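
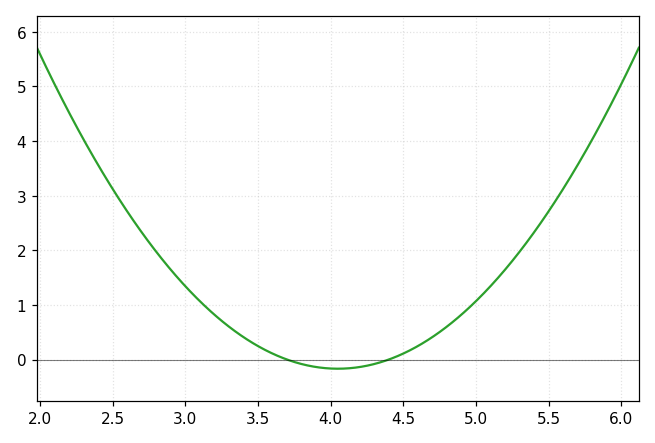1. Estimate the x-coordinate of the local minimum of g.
4.05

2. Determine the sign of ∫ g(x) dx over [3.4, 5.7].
positive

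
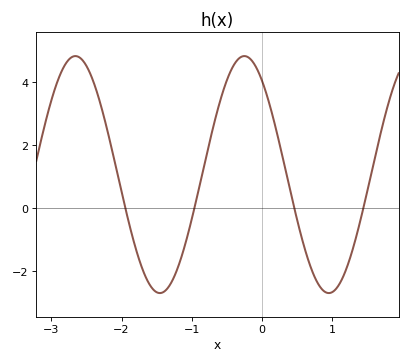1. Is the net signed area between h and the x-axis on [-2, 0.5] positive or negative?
positive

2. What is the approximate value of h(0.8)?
-2.4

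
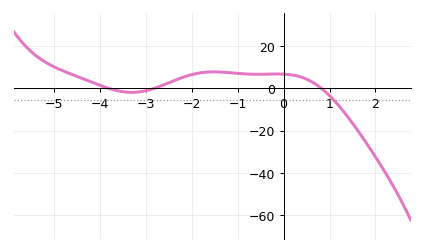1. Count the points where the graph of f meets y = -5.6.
1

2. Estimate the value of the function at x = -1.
6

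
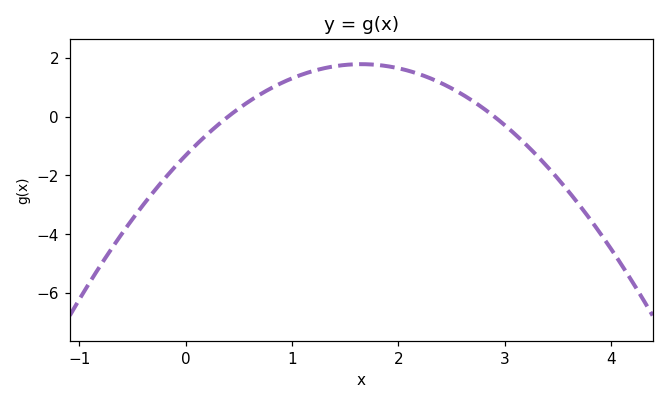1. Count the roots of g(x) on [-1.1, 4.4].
2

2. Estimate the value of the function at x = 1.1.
1.4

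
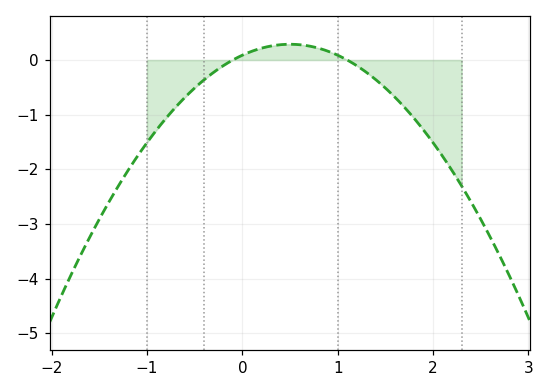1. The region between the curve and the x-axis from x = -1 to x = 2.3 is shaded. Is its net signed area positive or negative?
negative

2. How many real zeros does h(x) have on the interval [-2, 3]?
2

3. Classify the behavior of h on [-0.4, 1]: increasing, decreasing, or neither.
neither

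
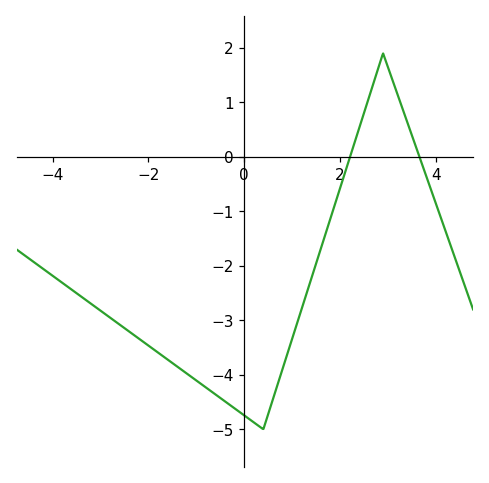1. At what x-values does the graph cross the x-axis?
2.21, 3.66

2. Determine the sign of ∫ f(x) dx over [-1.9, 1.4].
negative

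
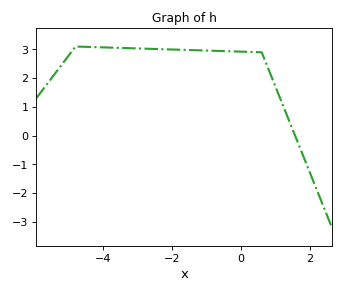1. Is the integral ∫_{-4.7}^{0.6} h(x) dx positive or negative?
positive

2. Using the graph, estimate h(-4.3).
3.08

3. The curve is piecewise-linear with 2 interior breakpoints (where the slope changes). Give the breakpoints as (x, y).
(-4.8, 3.1); (0.6, 2.9)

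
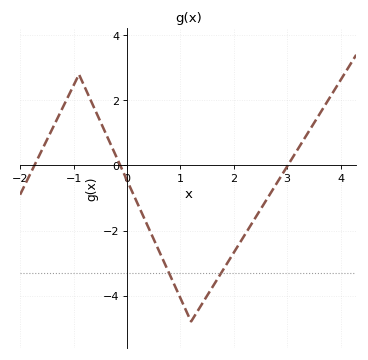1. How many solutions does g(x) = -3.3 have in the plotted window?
2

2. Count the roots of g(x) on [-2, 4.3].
3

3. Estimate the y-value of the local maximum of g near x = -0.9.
2.8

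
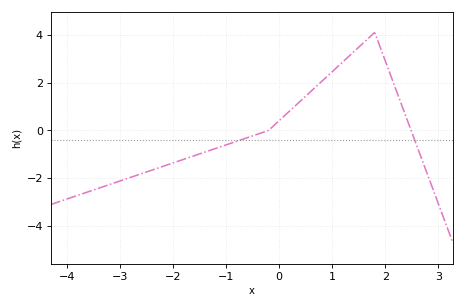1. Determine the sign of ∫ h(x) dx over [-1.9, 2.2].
positive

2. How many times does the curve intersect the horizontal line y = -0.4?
2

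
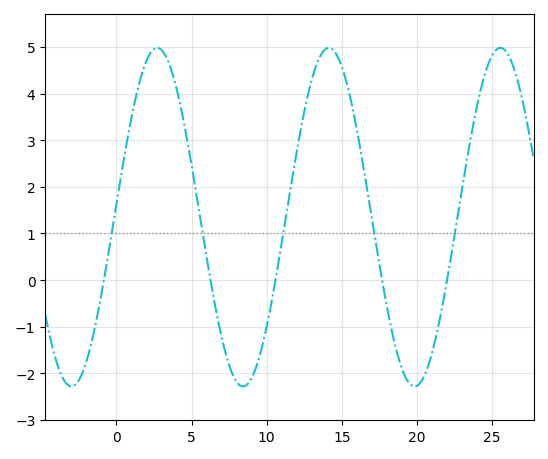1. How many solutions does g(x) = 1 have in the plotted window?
5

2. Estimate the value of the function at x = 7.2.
-1.49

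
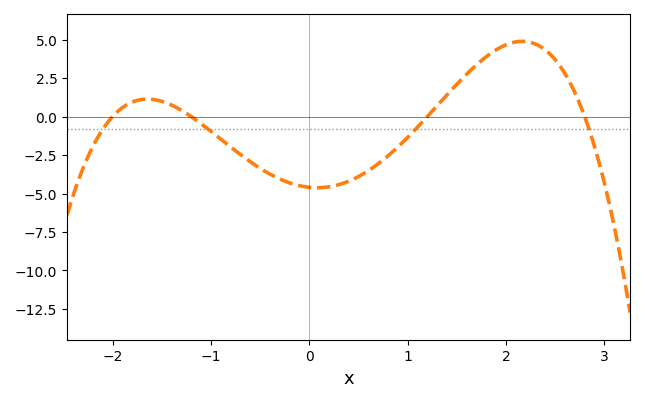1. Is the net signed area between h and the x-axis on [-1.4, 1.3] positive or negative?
negative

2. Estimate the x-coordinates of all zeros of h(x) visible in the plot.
-2, -1.2, 1.2, 2.8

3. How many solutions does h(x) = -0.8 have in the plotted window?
4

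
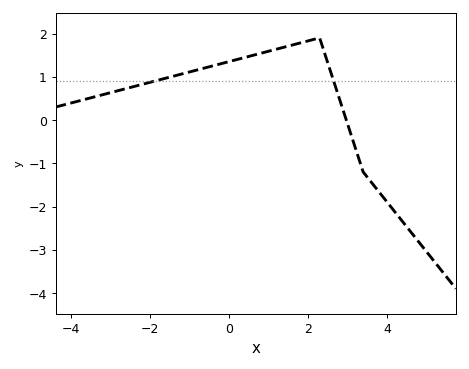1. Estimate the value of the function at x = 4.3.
-2.24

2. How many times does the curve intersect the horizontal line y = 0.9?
2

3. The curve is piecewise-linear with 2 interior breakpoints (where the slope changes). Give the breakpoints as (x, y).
(2.3, 1.9); (3.4, -1.2)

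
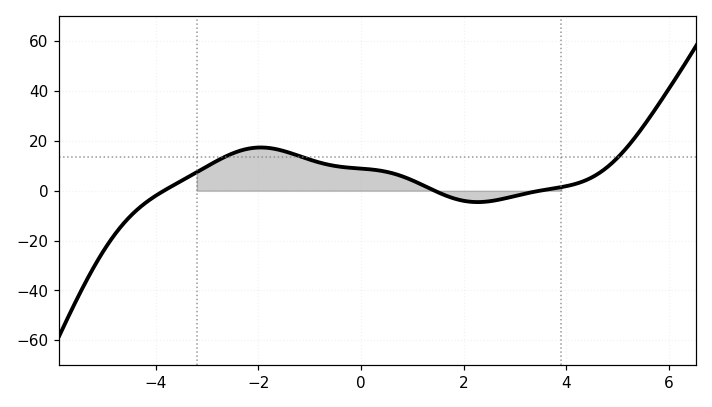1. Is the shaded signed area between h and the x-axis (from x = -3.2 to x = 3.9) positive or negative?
positive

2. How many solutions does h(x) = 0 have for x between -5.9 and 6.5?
3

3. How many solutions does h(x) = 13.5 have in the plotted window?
3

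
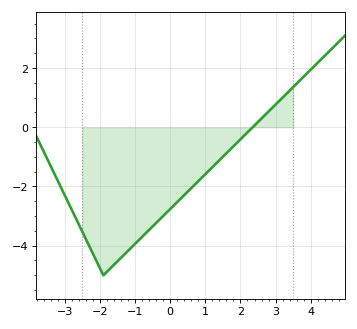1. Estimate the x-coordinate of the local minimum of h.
-1.9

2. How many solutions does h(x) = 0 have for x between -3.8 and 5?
1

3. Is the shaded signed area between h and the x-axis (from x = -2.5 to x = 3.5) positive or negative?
negative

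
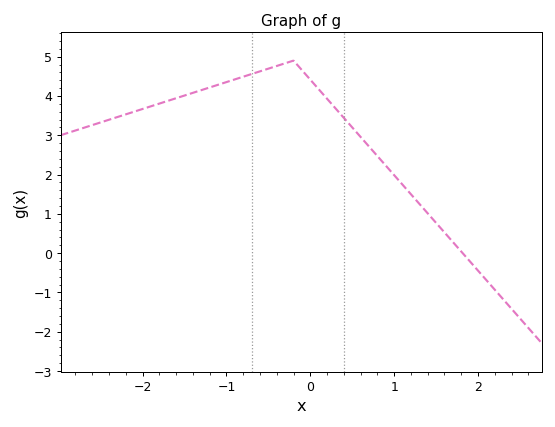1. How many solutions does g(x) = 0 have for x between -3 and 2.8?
1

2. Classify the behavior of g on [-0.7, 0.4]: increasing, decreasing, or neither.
neither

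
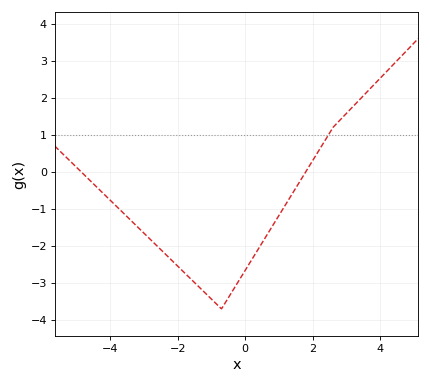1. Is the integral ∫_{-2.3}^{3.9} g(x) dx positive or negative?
negative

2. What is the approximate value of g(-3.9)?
-0.851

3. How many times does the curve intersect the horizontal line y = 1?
1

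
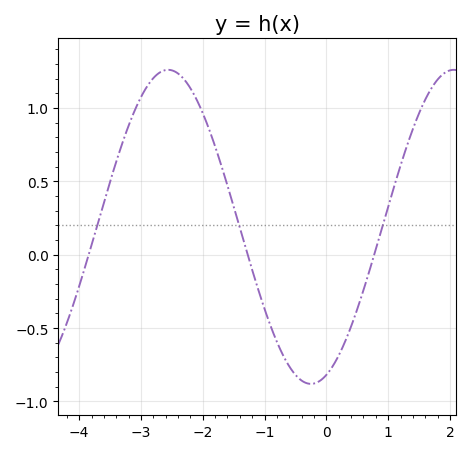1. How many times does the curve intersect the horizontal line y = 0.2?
3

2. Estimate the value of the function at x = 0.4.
-0.5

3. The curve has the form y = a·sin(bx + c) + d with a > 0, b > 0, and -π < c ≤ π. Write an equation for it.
y = 1.07sin(1.4x - 1.2) + 0.19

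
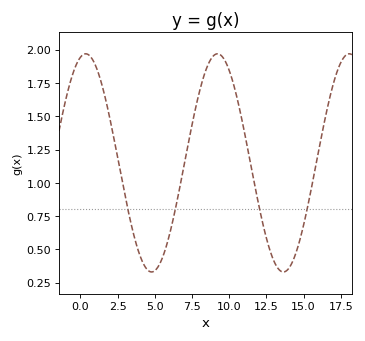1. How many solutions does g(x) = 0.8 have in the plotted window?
4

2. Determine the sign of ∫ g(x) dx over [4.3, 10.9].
positive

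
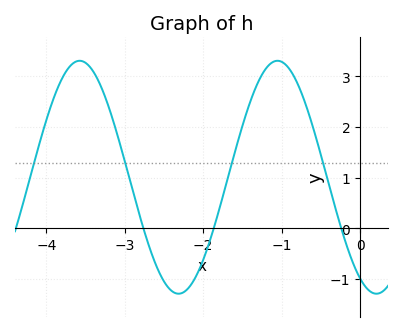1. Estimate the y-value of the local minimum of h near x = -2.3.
-1.29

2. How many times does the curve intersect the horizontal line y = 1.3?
4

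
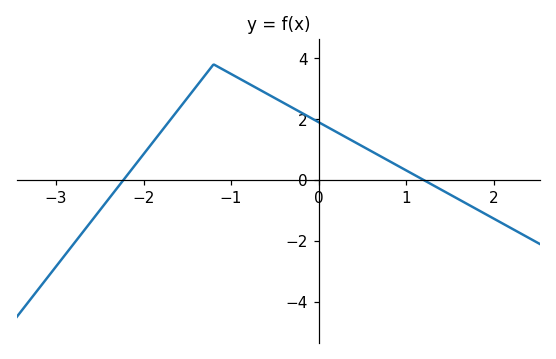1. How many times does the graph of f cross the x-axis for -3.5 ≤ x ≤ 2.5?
2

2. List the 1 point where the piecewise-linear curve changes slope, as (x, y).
(-1.2, 3.8)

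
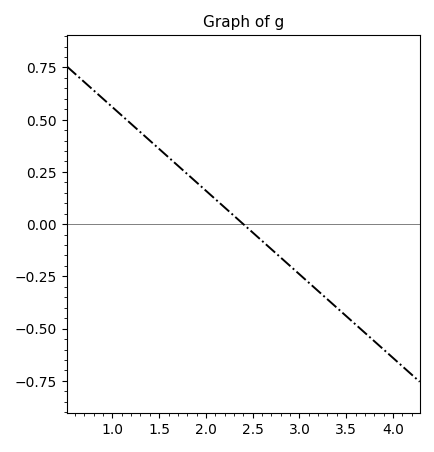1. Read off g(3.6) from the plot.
-0.48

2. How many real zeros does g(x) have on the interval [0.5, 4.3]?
1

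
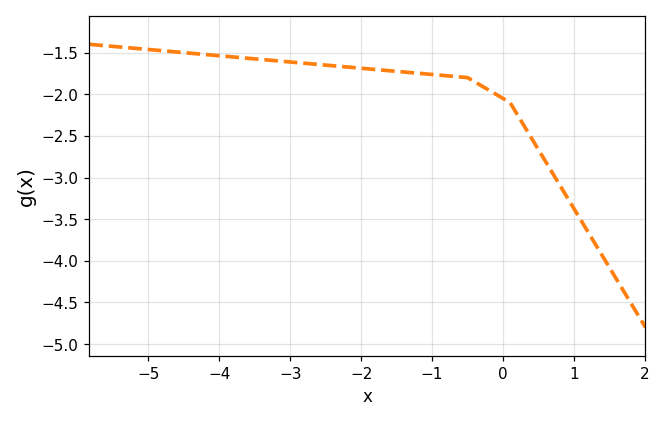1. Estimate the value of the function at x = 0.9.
-3.25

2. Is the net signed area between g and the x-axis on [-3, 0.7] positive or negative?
negative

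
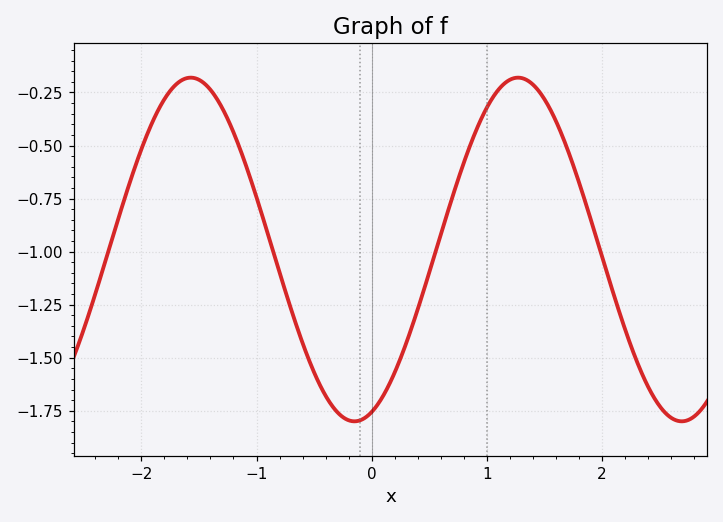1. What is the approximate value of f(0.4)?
-1.28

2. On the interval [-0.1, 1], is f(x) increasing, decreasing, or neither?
increasing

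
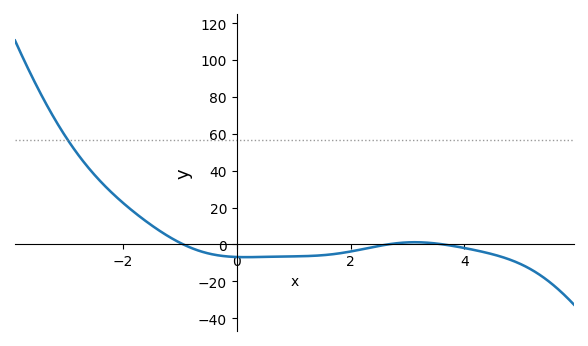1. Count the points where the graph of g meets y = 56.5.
1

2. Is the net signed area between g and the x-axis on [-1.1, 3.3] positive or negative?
negative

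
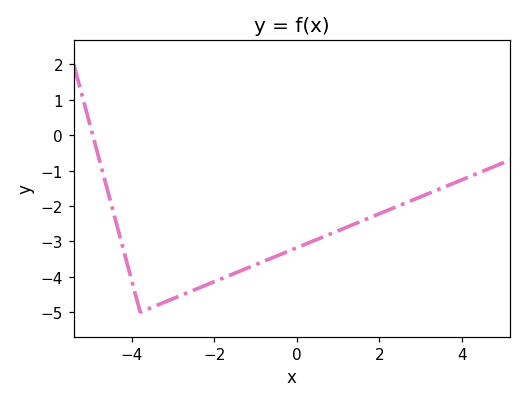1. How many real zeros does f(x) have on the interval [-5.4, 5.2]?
1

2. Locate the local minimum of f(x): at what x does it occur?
-3.8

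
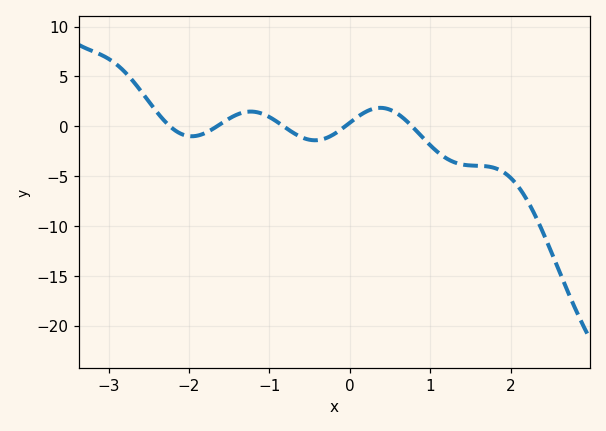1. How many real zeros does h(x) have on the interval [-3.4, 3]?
5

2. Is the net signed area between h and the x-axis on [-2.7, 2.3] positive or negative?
negative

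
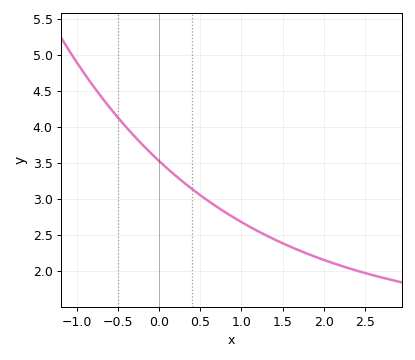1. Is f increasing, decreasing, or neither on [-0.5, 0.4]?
decreasing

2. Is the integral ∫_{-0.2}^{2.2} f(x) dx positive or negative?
positive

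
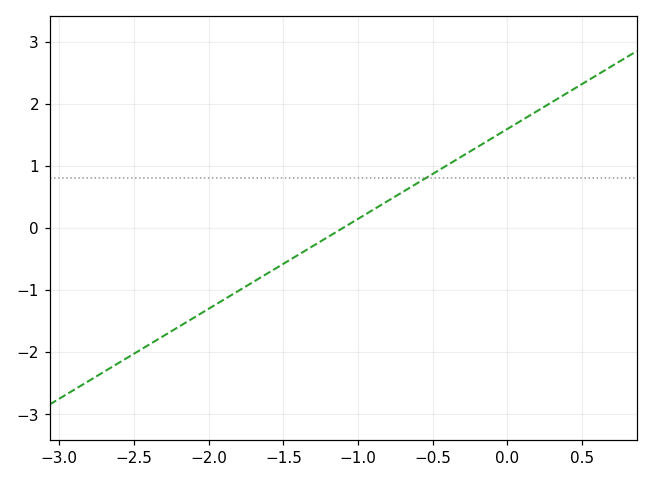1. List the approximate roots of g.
-1.1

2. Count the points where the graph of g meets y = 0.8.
1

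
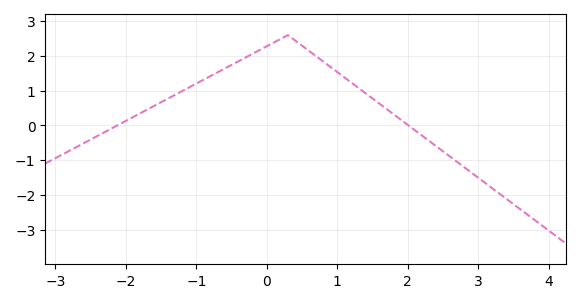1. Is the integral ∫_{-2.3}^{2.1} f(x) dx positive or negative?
positive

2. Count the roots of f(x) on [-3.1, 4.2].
2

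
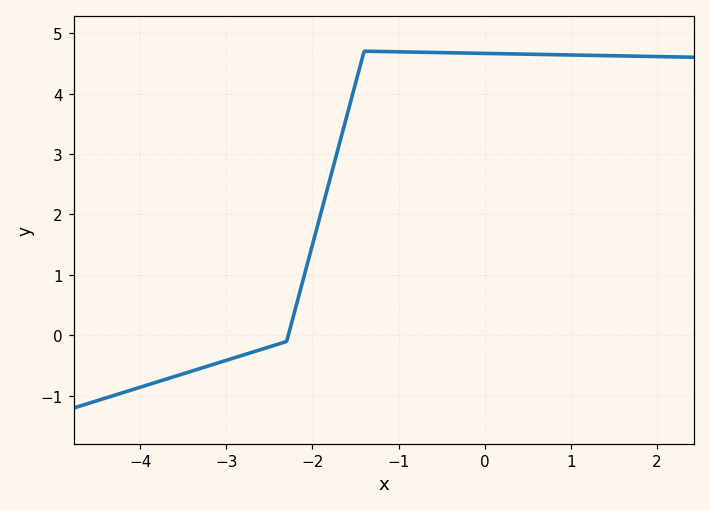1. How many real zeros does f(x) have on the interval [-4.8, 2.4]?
1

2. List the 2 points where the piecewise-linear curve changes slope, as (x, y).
(-2.3, -0.1); (-1.4, 4.7)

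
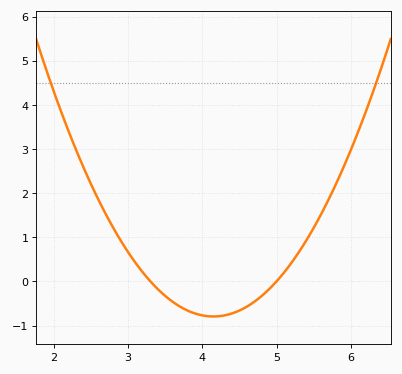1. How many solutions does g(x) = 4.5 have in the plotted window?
2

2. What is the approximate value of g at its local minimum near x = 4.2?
-0.795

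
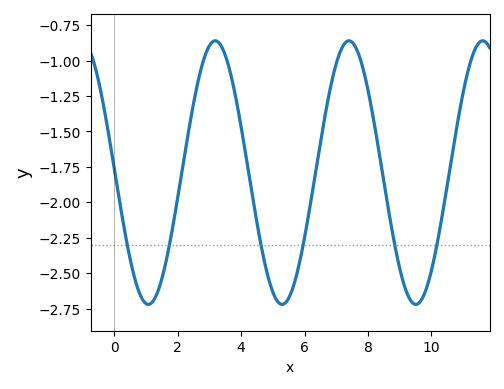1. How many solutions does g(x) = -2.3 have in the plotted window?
6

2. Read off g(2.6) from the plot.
-1.19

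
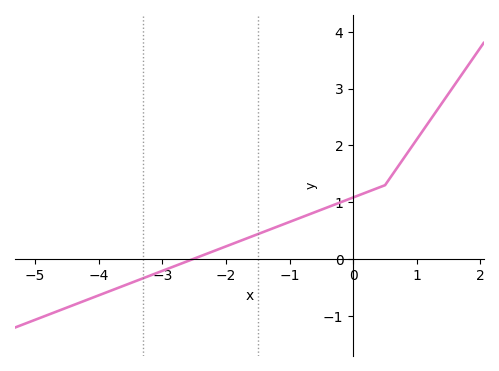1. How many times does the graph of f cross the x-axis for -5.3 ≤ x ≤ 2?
1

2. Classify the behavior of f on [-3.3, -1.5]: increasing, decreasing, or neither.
increasing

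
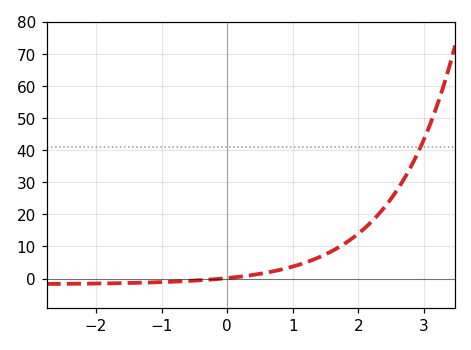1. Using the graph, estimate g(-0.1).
-0.042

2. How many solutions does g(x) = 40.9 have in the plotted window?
1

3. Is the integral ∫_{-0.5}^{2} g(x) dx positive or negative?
positive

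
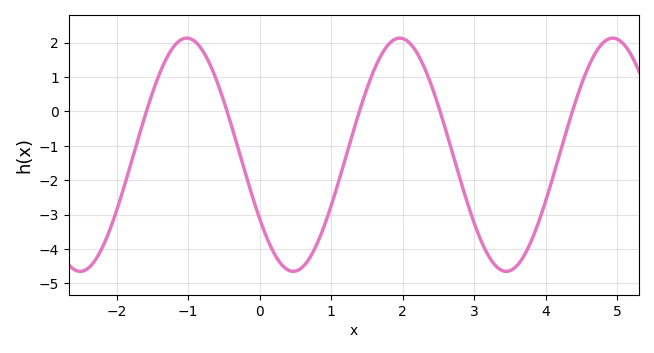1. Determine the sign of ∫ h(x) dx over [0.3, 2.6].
negative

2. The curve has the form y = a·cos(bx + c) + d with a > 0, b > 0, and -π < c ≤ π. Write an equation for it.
y = 3.39cos(2.11x + 2.15) - 1.26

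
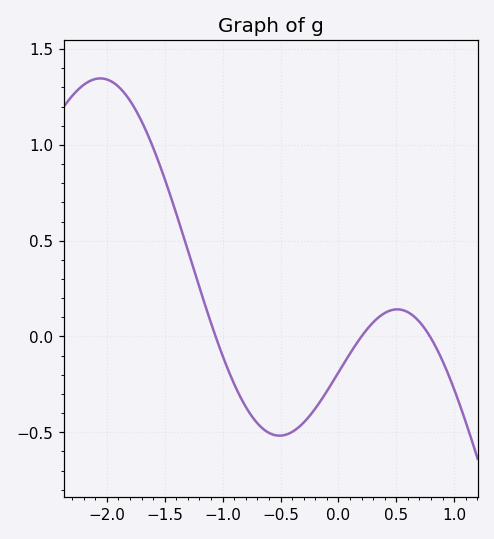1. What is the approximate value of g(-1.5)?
0.8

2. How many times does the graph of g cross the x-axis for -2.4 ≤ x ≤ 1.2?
3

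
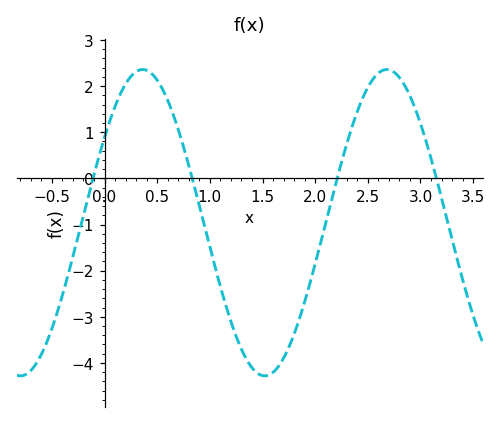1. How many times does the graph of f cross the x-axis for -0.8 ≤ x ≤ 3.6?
4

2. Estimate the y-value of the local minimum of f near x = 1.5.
-4.28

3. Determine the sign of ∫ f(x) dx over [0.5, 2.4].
negative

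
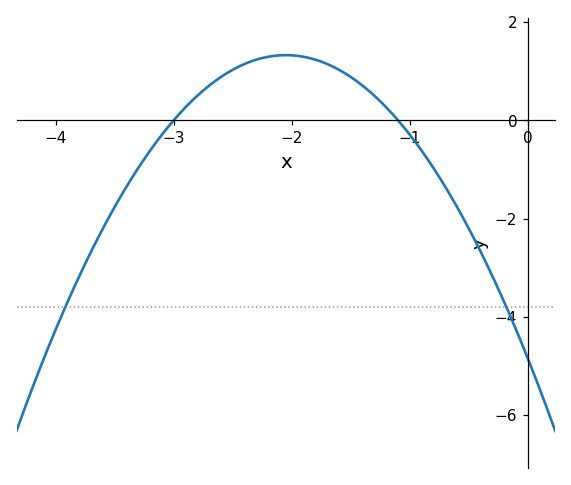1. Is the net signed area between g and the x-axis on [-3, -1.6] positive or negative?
positive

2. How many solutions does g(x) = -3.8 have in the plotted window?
2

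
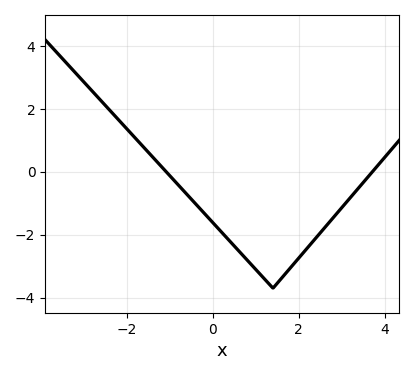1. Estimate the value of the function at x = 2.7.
-1.6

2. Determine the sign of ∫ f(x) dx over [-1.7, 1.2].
negative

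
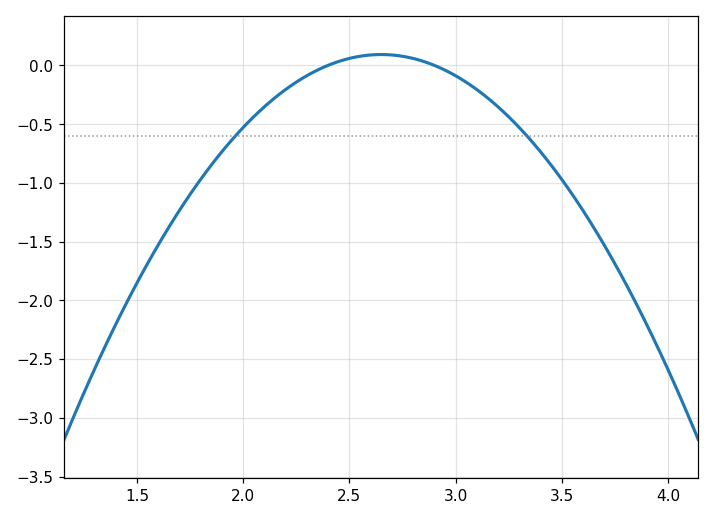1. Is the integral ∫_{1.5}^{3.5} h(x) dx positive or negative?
negative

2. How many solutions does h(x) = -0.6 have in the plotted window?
2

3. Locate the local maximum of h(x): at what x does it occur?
2.65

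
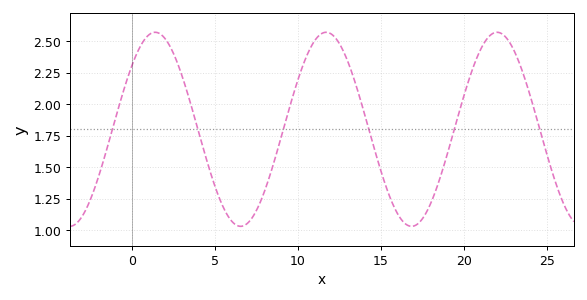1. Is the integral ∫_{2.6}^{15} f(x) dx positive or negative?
positive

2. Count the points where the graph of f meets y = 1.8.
6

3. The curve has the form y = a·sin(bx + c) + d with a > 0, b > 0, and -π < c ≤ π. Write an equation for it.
y = 0.77sin(0.61x + 0.722) + 1.8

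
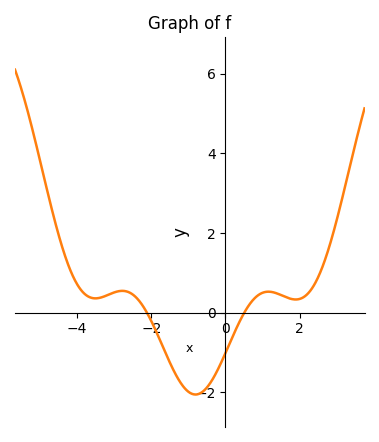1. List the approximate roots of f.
-2.12, 0.51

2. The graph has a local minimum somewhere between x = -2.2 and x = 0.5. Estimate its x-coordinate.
-0.808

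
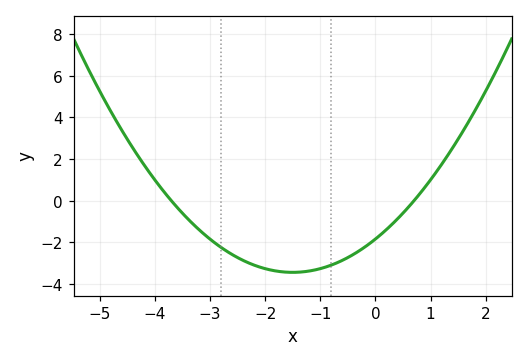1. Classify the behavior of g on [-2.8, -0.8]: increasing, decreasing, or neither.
neither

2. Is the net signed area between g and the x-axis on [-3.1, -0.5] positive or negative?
negative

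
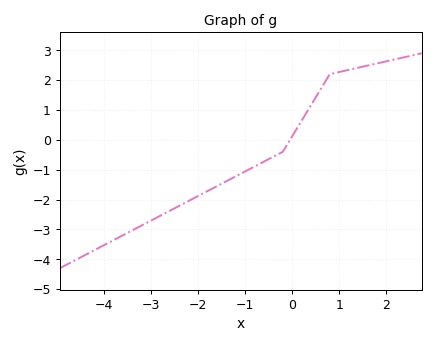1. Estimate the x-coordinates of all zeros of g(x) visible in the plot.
0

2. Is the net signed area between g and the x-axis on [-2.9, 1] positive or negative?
negative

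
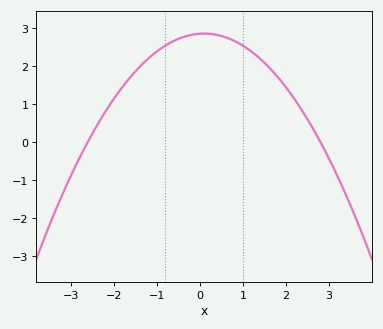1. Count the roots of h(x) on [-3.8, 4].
2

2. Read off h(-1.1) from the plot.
2.3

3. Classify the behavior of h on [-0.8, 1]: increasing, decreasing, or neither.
neither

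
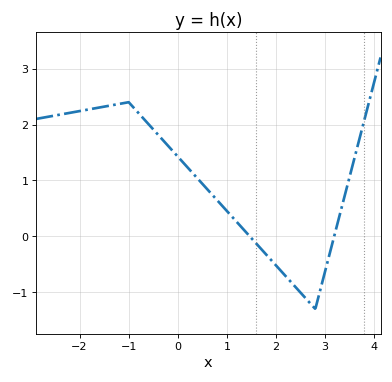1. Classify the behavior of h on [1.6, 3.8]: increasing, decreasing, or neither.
neither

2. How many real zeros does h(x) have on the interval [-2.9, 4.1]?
2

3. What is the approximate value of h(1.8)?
-0.3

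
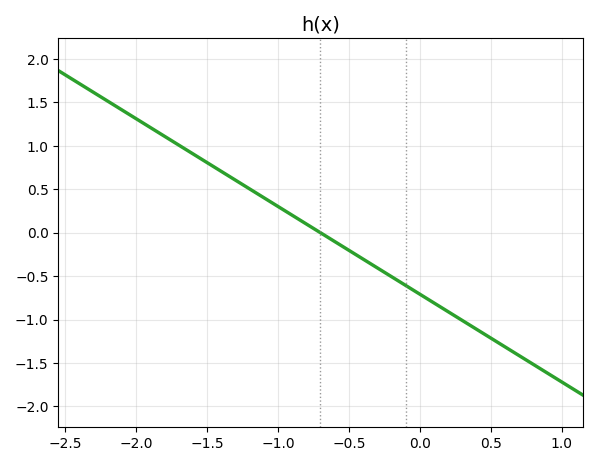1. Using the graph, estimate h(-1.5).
0.808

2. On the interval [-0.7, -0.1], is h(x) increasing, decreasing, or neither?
decreasing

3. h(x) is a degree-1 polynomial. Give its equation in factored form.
y = -1.01(x + 0.7)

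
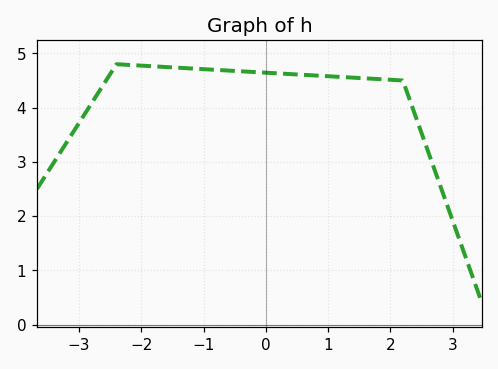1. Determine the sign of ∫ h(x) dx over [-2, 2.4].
positive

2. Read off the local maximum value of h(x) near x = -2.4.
4.8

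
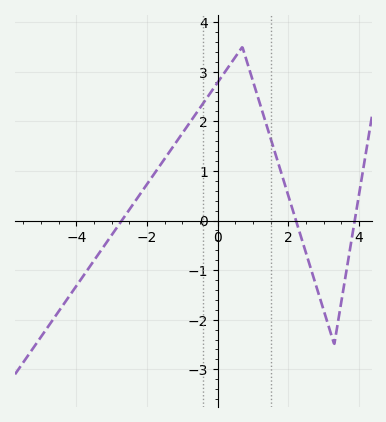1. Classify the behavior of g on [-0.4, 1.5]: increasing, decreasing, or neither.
neither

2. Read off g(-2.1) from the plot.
0.627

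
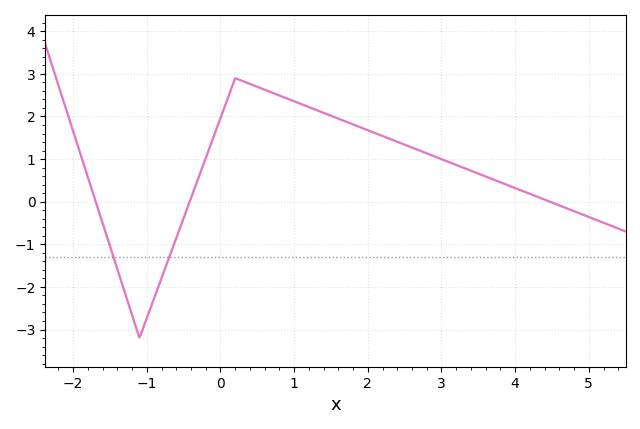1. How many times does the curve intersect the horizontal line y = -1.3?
2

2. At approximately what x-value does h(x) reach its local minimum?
-1.1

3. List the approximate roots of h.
-1.69, -0.418, 4.47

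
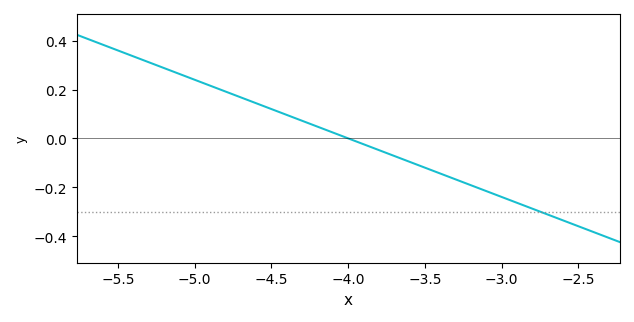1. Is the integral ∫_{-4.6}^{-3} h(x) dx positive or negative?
negative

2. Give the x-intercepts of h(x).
-4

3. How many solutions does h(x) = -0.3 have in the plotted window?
1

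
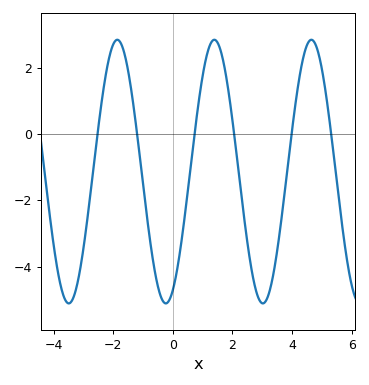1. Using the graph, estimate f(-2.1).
2.43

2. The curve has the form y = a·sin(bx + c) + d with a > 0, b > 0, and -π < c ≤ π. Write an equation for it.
y = 3.98sin(1.93x - 1.12) - 1.13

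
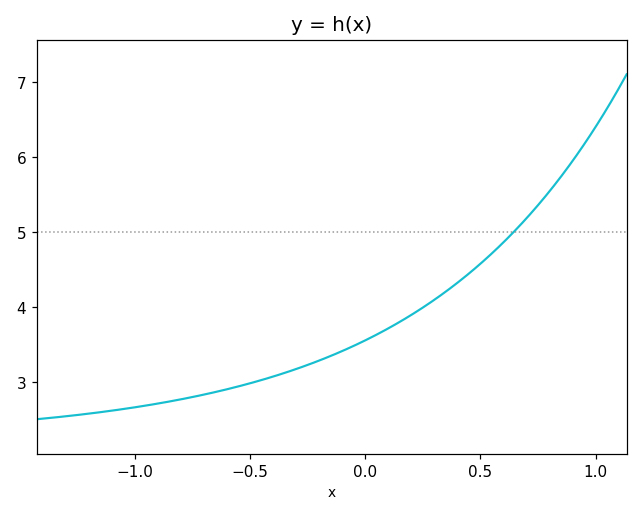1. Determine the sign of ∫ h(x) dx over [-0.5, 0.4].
positive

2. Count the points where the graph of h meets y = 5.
1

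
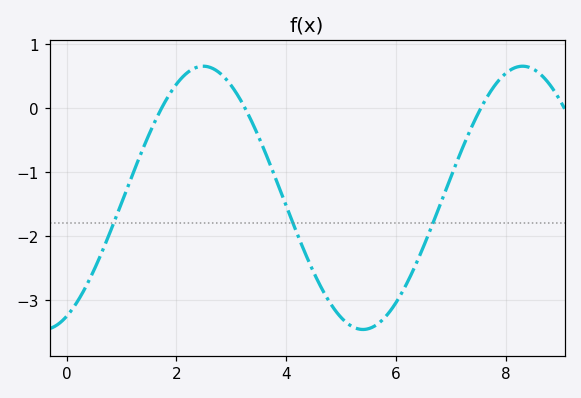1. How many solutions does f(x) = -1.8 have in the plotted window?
3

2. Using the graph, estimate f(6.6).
-1.96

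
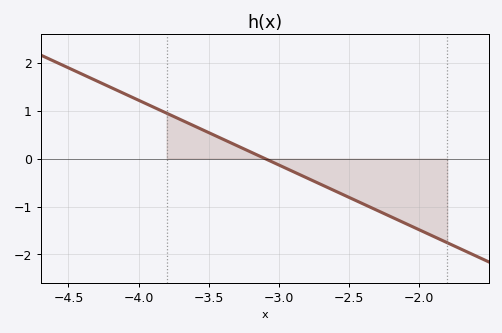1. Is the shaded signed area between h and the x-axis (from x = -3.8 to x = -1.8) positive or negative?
negative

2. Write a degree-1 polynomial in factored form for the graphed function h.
y = -1.35(x + 3.1)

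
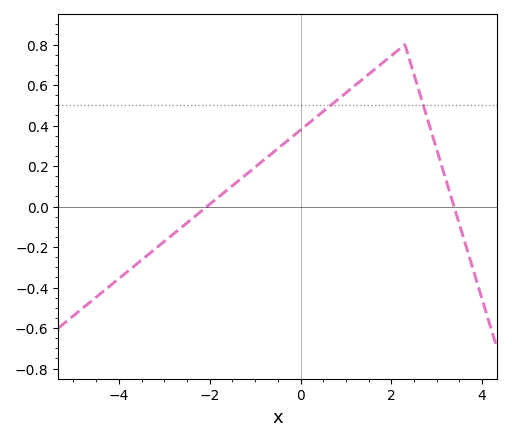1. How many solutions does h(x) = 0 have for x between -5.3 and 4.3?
2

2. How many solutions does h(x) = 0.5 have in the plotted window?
2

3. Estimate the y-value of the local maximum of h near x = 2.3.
0.8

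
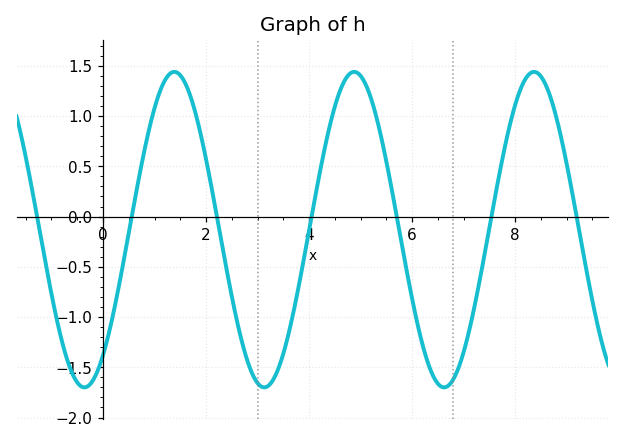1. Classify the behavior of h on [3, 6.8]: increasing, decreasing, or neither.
neither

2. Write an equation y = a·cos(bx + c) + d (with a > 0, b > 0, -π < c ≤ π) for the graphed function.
y = 1.57cos(1.8x - 2.5) - 0.13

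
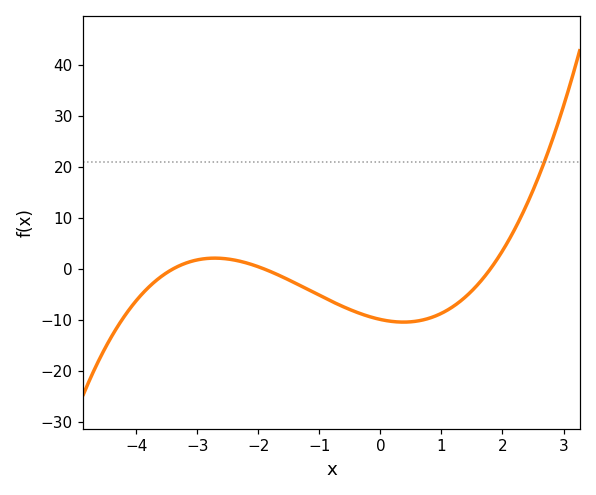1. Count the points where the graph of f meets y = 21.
1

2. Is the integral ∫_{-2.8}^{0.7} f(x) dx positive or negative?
negative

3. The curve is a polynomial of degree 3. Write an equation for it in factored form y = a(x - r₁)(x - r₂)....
y = 0.85(x + 3.4)(x + 1.9)(x - 1.8)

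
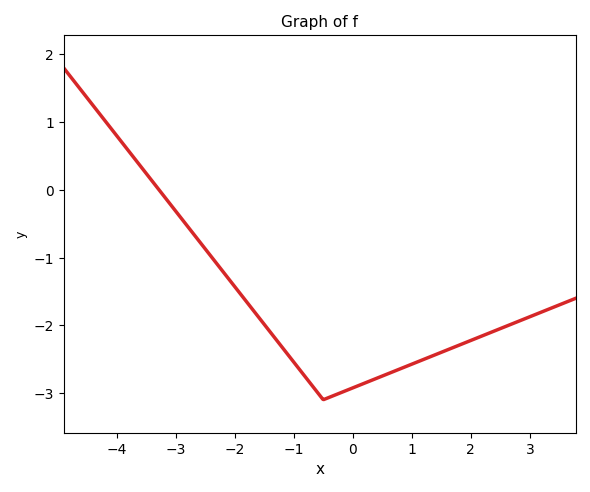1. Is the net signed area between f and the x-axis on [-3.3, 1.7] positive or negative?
negative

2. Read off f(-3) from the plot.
-0.313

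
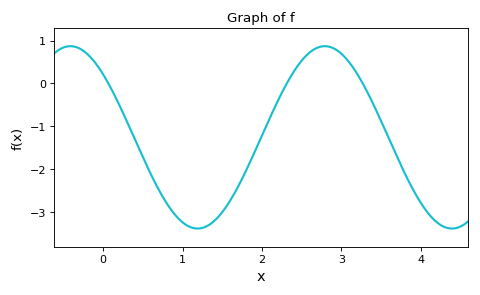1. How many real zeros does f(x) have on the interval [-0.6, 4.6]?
3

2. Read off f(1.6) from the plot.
-2.74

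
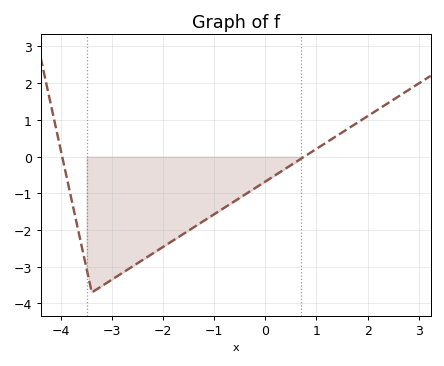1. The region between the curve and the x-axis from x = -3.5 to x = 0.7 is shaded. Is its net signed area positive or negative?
negative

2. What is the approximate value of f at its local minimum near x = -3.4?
-3.7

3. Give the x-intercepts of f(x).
-4, 0.8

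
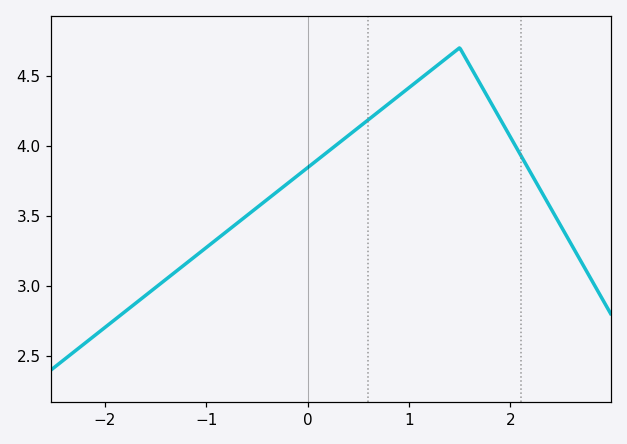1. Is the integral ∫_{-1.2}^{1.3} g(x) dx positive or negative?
positive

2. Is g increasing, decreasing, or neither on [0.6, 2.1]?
neither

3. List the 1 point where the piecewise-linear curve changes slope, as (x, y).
(1.5, 4.7)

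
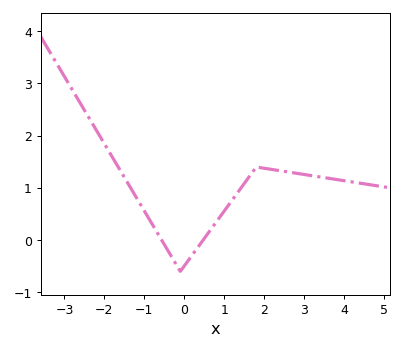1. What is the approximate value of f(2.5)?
1.3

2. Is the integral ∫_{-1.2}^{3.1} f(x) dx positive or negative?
positive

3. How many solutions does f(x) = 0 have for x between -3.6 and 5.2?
2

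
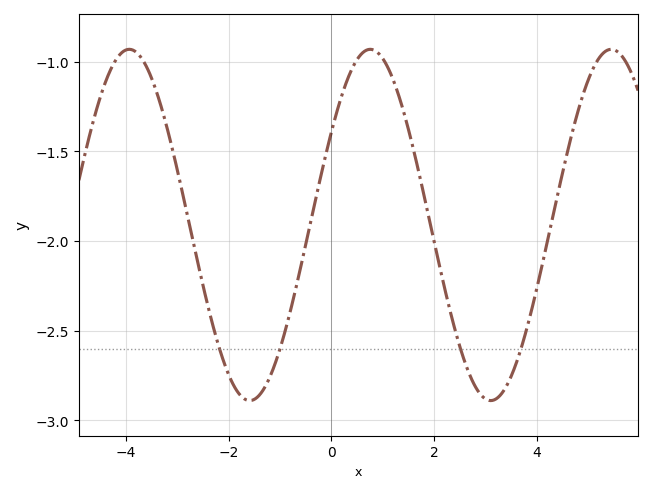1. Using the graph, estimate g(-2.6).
-2.12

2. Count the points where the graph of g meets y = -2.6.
4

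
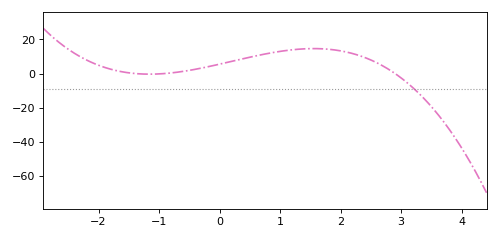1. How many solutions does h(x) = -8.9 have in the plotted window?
1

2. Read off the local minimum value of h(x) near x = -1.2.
0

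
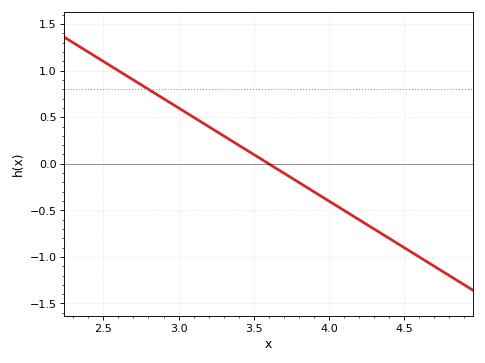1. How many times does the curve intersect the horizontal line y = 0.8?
1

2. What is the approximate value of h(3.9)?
-0.3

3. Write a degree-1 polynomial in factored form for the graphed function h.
y = -1(x - 3.6)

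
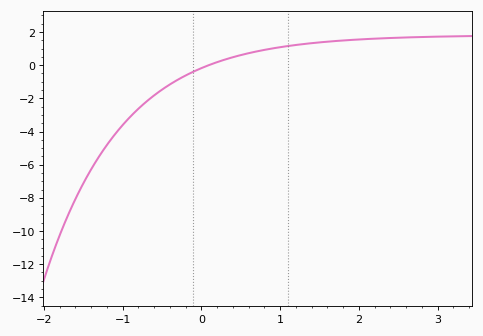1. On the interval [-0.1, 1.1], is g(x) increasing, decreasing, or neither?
increasing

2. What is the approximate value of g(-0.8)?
-2.63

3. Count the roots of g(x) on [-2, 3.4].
1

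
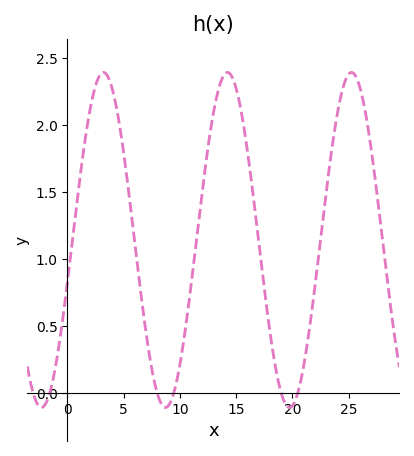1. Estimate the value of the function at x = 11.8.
1.35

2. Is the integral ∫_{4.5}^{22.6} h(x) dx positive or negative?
positive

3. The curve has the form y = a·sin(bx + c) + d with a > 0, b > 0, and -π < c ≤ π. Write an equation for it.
y = 1.25sin(0.57x - 0.26) + 1.14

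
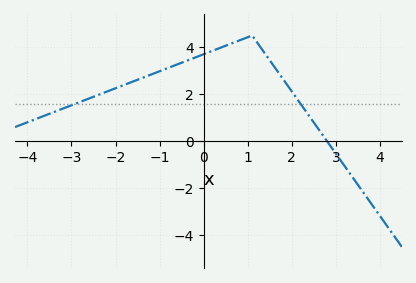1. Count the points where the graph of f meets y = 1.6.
2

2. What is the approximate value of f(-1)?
2.98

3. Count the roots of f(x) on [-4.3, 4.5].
1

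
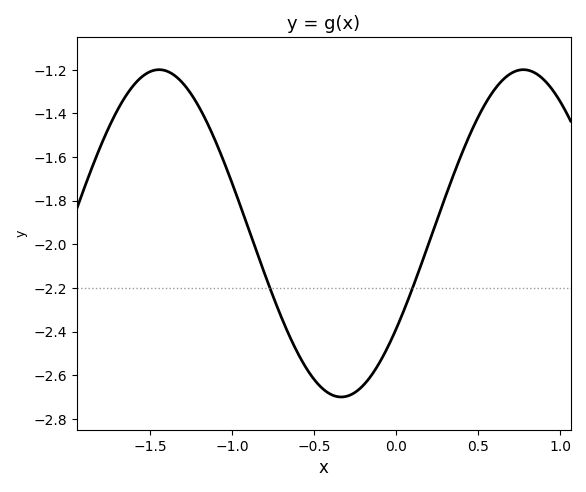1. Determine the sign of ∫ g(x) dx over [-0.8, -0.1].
negative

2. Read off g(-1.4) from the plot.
-1.21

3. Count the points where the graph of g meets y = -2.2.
2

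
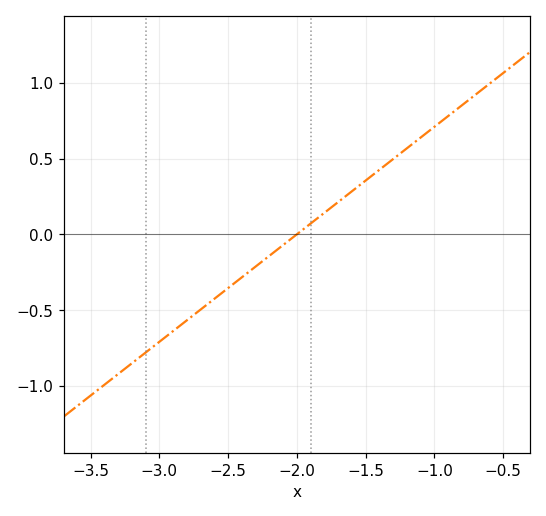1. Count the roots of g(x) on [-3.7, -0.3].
1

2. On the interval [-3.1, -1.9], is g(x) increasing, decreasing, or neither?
increasing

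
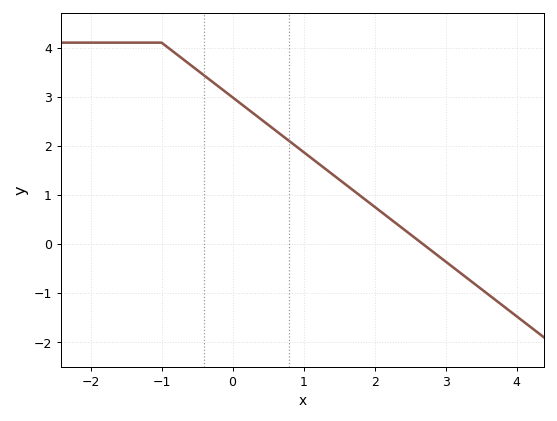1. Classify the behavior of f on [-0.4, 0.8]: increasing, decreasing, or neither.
decreasing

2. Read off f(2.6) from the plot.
0.088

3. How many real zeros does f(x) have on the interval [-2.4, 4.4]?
1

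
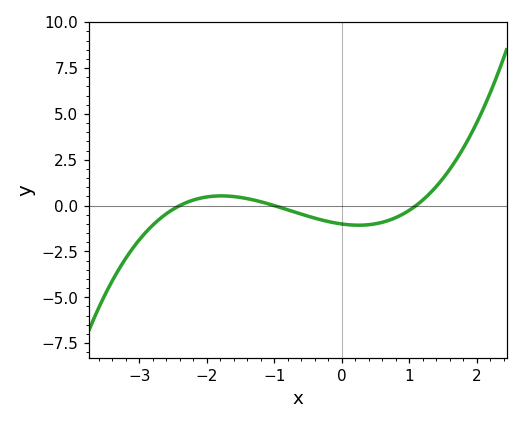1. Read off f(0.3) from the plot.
-1.07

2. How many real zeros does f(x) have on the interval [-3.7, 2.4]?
3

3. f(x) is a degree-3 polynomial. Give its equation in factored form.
y = 0.38(x + 2.4)(x + 1)(x - 1.1)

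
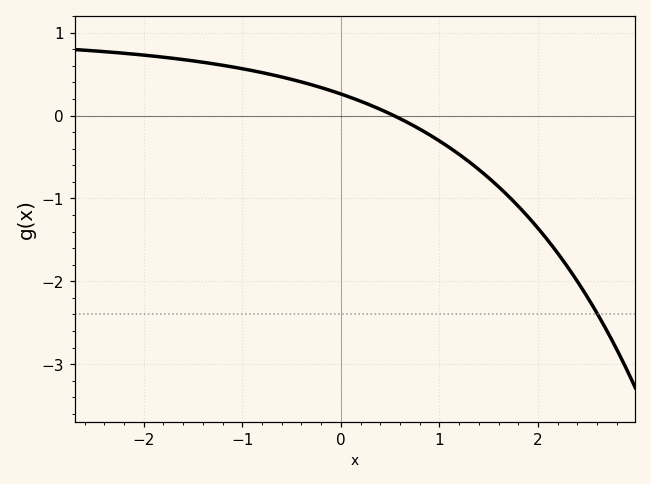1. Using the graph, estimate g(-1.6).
0.675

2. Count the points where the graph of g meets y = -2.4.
1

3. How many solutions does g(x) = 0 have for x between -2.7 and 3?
1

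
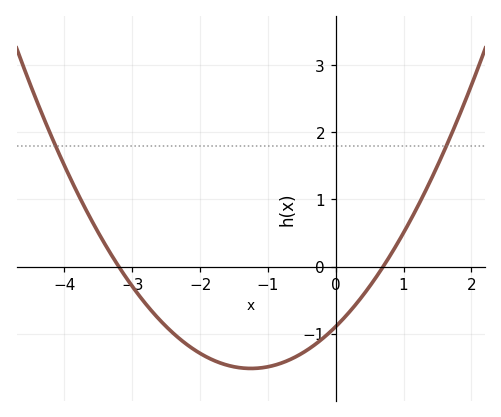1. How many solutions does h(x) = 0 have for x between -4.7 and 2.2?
2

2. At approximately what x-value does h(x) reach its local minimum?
-1.25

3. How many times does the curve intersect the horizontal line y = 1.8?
2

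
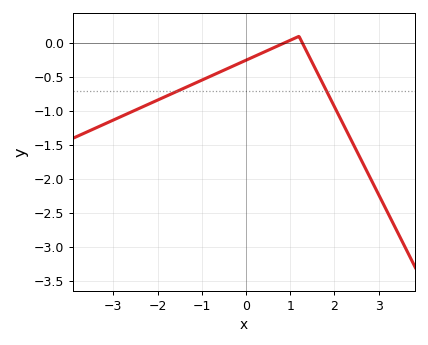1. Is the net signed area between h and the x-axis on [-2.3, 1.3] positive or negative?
negative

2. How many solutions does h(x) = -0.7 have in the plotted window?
2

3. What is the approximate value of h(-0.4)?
-0.369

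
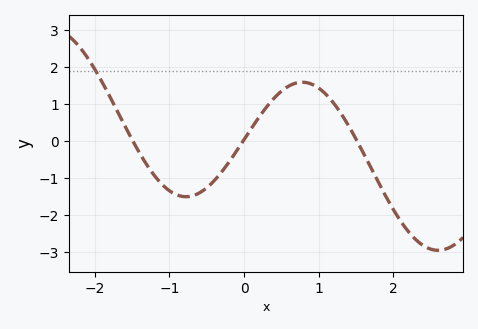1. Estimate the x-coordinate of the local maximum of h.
0.779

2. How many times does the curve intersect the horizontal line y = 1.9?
1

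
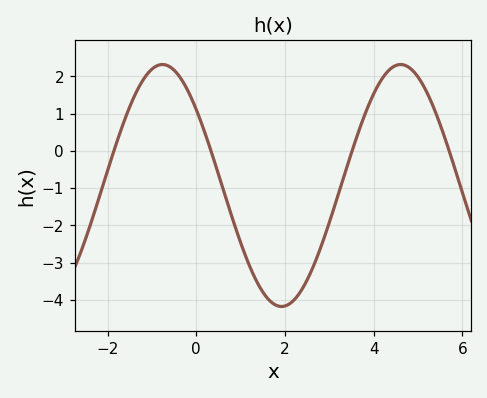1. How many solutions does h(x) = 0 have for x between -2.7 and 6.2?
4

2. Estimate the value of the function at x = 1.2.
-3.08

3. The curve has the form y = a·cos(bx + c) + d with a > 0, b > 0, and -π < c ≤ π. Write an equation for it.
y = 3.25cos(1.17x + 0.892) - 0.93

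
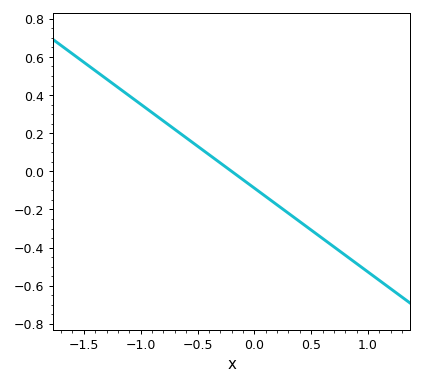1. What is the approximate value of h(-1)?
0.352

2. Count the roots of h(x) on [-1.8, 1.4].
1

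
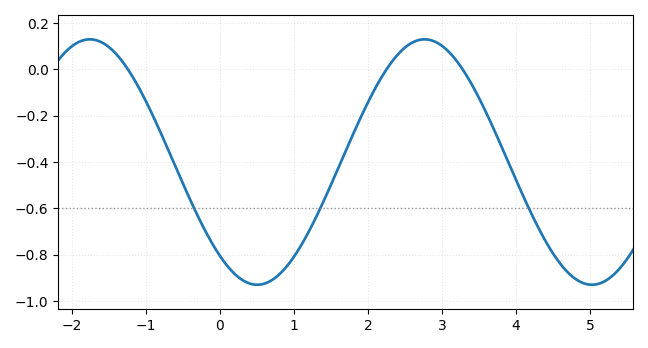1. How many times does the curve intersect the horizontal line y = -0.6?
3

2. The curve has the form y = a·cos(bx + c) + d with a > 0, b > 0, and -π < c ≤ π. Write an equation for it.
y = 0.53cos(1.39x + 2.44) - 0.4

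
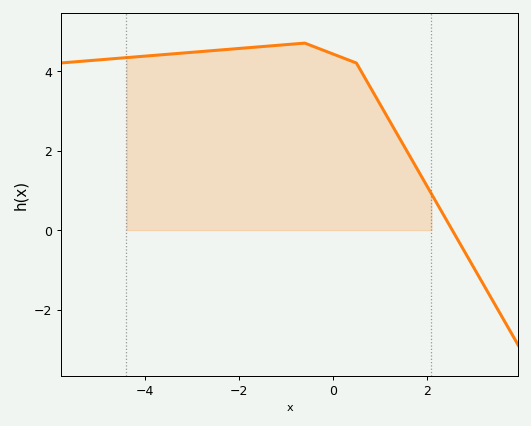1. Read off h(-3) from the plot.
4.4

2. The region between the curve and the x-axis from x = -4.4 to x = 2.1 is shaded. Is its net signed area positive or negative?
positive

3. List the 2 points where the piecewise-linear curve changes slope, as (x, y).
(-0.6, 4.7); (0.5, 4.2)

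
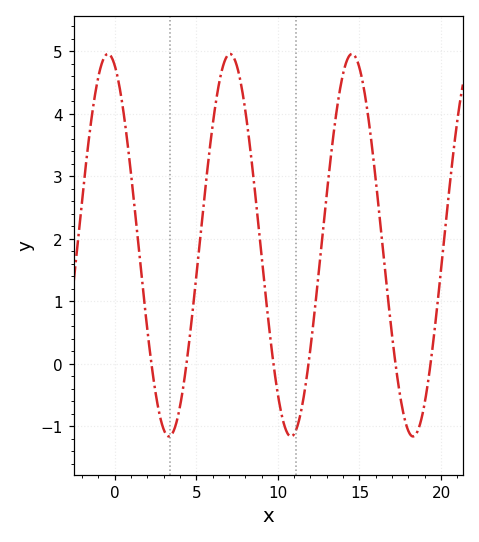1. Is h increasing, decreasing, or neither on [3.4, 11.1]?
neither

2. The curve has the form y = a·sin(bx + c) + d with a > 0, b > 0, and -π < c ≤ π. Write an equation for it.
y = 3.06sin(0.84x + 1.9) + 1.9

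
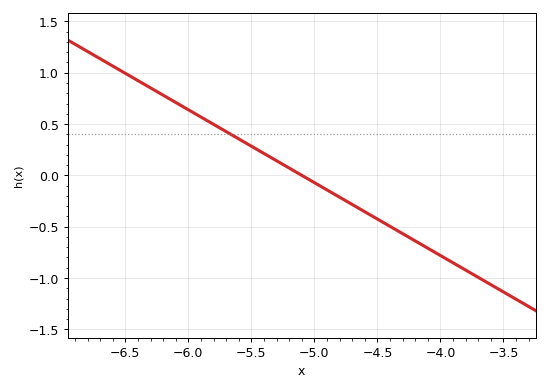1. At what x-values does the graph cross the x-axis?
-5.1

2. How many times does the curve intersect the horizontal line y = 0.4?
1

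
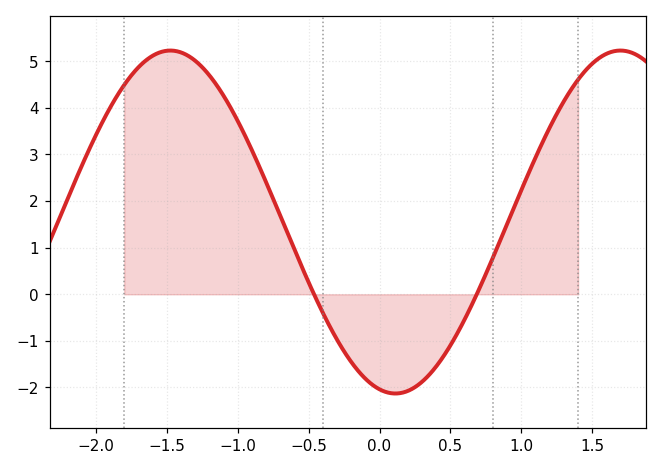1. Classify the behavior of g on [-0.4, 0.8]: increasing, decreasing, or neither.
neither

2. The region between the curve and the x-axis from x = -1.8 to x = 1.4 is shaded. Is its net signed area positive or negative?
positive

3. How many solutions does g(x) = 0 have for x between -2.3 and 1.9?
2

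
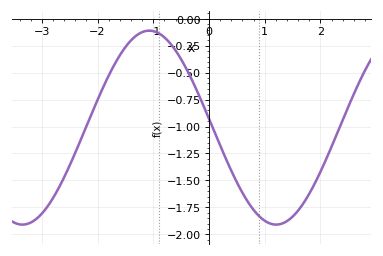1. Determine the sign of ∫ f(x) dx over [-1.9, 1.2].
negative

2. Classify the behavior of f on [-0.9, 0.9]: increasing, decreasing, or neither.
decreasing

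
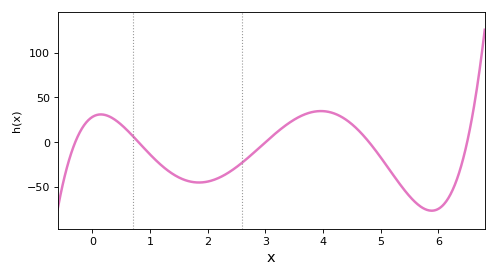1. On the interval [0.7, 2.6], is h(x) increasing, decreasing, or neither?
neither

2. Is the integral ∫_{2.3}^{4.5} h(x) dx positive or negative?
positive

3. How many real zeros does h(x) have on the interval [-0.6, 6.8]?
5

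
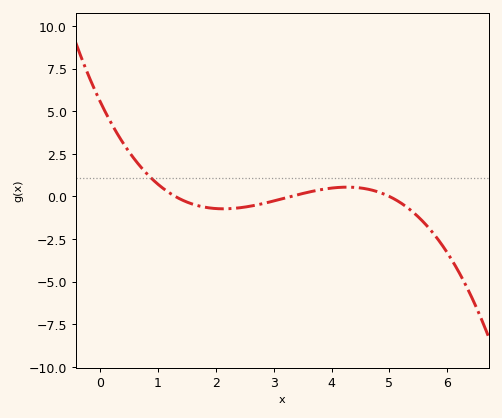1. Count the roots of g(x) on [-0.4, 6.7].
3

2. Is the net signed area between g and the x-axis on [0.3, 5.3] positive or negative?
positive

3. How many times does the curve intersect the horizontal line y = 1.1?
1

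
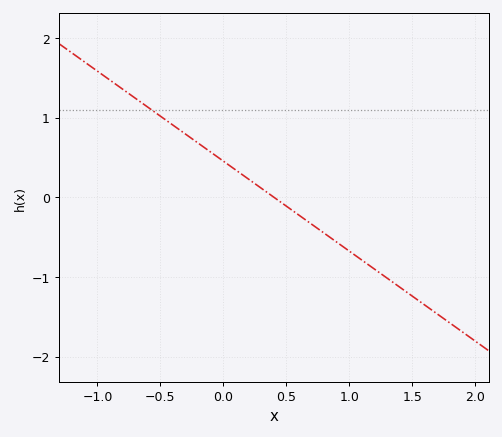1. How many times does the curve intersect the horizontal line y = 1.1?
1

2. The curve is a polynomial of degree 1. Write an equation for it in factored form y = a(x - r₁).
y = -1.13(x - 0.4)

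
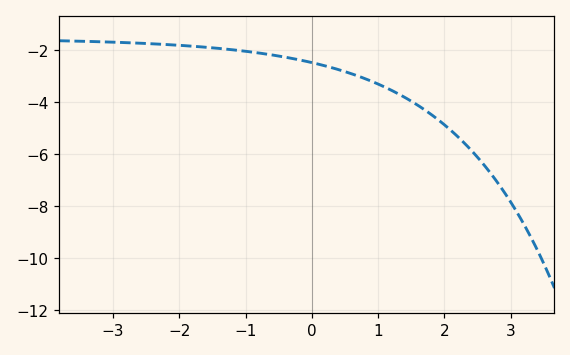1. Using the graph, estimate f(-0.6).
-2.19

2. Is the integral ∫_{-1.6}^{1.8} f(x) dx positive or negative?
negative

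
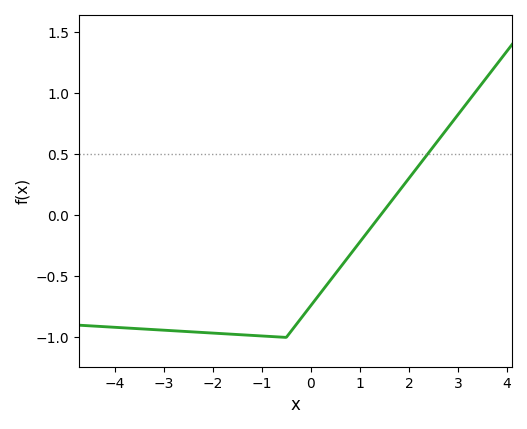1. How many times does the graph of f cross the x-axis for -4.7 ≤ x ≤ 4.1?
1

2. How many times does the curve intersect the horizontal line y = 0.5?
1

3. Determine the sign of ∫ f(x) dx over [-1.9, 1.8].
negative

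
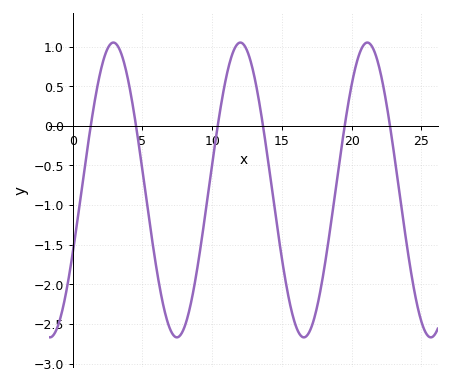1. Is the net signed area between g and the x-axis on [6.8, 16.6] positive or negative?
negative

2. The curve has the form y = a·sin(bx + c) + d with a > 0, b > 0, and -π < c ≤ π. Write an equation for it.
y = 1.86sin(0.69x - 0.44) - 0.81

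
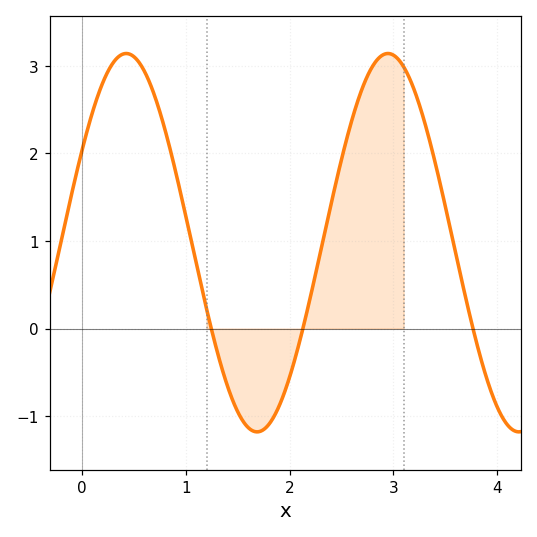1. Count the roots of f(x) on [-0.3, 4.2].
3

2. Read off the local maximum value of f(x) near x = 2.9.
3.1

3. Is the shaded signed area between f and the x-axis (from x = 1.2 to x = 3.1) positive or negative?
positive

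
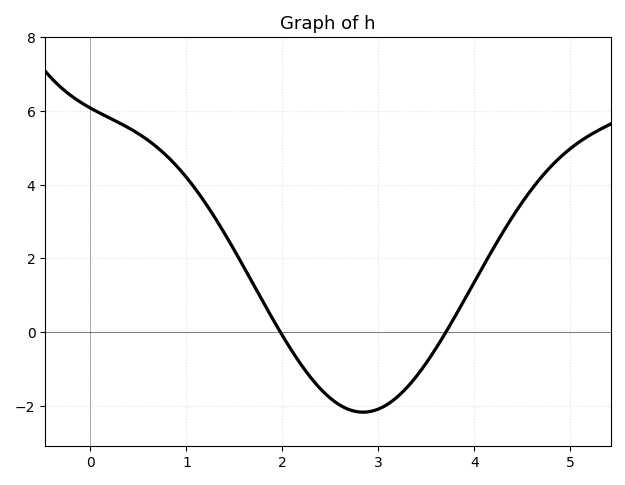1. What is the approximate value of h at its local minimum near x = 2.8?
-2.2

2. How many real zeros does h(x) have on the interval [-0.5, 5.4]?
2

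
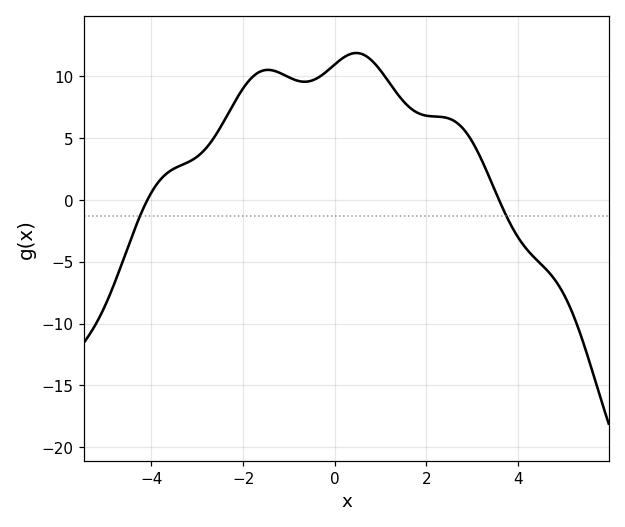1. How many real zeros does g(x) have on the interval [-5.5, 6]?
2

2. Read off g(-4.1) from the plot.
0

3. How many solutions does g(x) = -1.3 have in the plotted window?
2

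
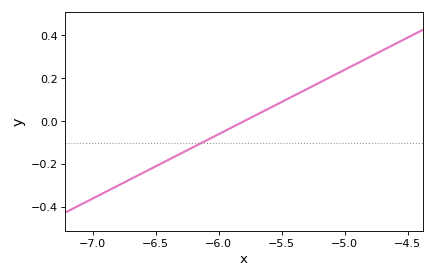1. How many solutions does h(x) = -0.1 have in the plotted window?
1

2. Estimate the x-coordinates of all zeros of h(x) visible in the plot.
-5.8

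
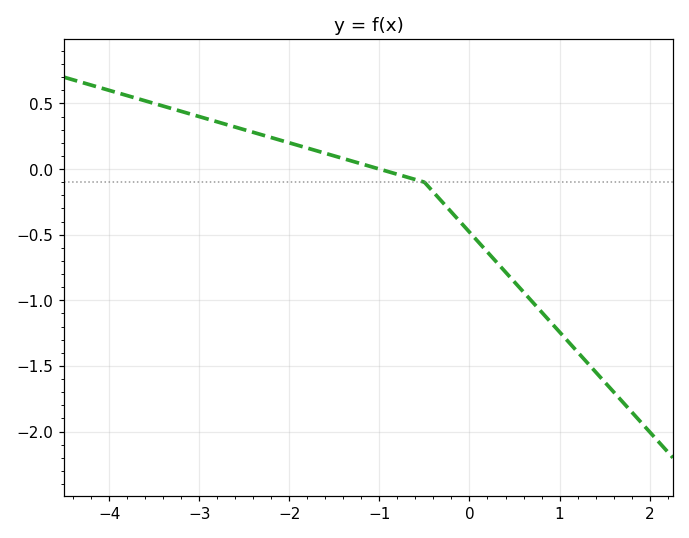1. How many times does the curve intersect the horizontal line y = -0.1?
1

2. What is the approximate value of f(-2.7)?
0.34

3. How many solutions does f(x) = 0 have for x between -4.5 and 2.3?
1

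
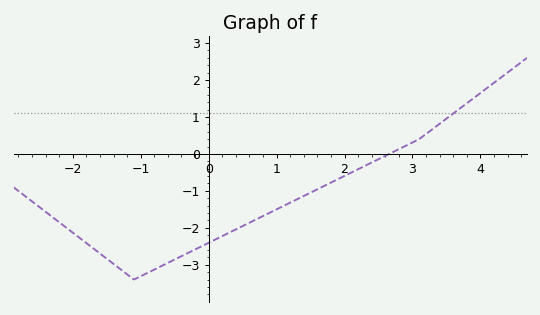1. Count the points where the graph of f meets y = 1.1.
1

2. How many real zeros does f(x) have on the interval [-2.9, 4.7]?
1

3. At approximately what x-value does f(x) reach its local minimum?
-1.2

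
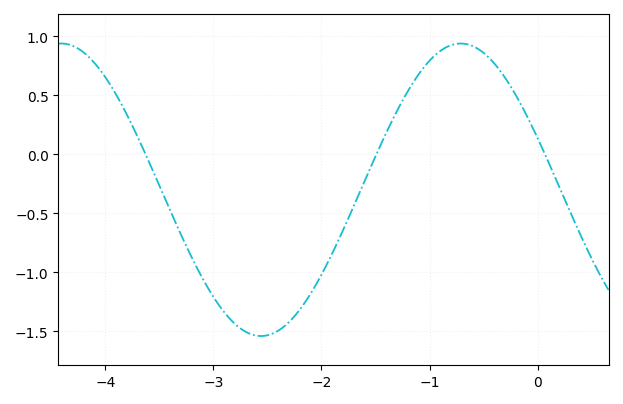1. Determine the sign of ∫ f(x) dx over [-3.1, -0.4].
negative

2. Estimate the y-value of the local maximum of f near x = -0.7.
0.95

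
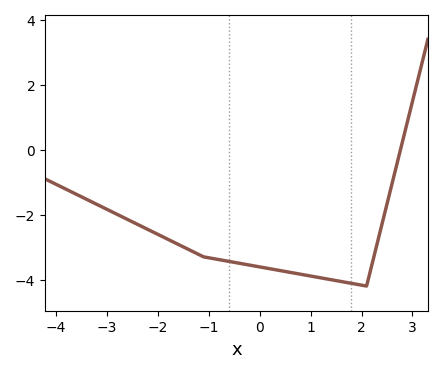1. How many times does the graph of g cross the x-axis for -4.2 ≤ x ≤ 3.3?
1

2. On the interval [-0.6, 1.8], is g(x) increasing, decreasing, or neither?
decreasing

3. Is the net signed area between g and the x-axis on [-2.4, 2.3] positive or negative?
negative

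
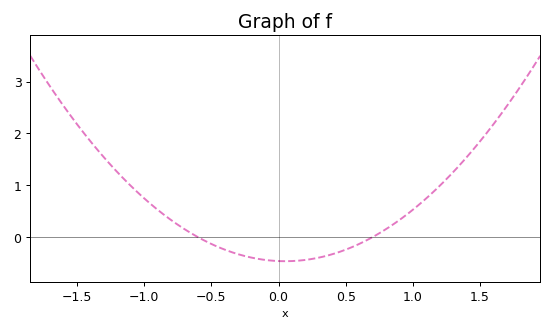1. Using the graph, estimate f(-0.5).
-0.1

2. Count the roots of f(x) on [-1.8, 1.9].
2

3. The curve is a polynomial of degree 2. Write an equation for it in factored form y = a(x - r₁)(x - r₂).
y = 1.1(x + 0.6)(x - 0.7)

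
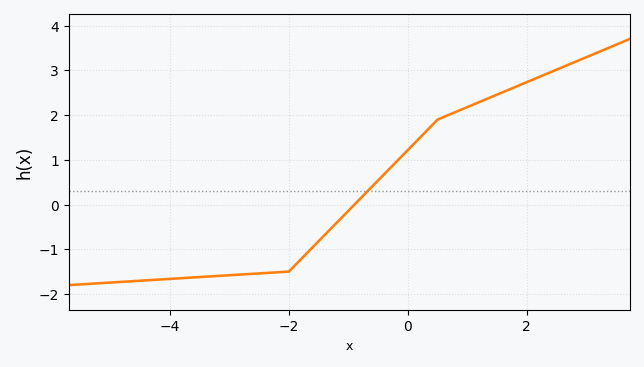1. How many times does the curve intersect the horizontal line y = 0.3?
1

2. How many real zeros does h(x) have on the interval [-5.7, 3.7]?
1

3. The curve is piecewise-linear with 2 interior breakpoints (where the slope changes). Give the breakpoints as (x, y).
(-2, -1.5); (0.5, 1.9)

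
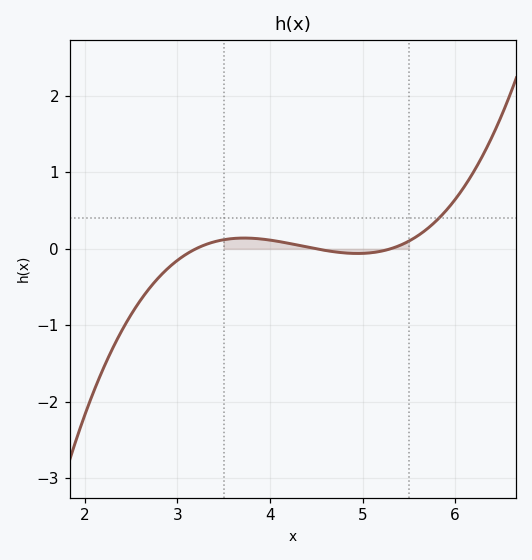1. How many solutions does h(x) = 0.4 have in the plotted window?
1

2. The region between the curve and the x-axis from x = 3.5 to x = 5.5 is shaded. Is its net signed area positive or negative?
positive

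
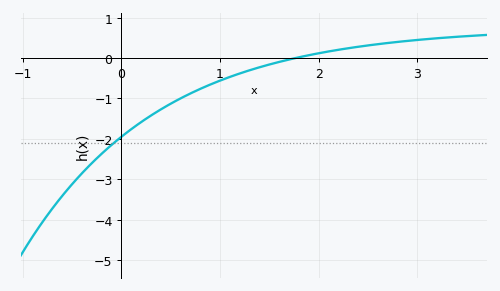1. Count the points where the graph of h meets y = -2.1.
1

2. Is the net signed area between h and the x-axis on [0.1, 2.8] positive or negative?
negative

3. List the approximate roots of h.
1.77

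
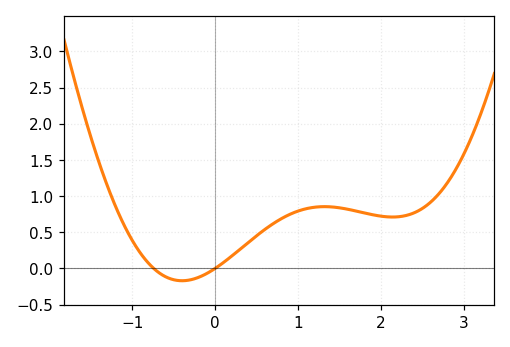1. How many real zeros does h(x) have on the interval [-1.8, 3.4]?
2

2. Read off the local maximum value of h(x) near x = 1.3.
0.85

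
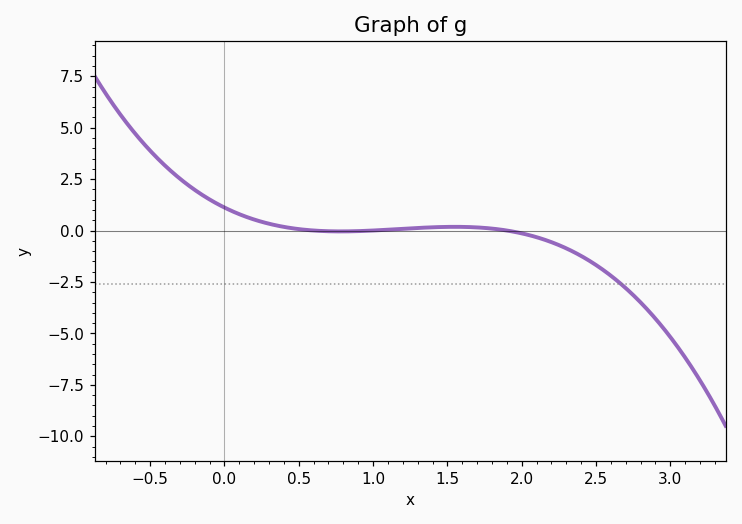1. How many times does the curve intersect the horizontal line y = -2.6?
1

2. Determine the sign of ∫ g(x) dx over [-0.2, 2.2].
positive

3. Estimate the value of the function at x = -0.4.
3.2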